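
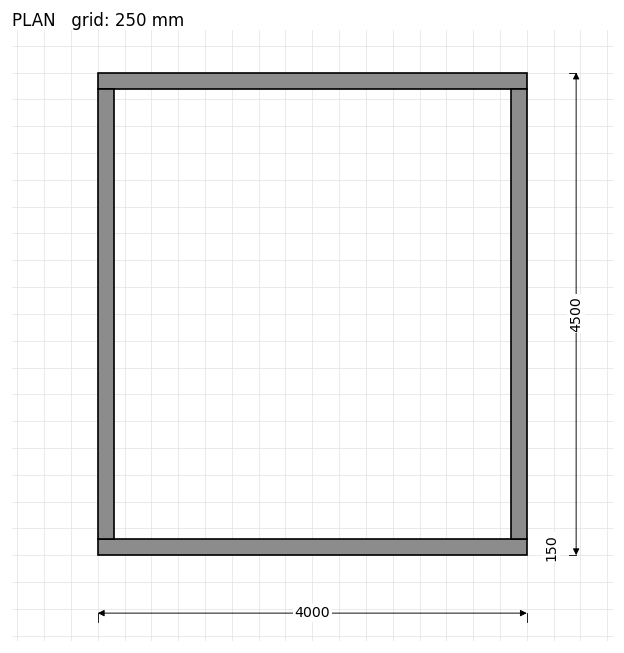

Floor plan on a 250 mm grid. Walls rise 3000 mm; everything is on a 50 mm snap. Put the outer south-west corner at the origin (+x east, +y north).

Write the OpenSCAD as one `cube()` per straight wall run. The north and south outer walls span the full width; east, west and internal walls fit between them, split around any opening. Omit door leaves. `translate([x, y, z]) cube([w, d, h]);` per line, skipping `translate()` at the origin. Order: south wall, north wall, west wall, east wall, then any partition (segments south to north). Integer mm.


cube([4000, 150, 3000]);
translate([0, 4350, 0]) cube([4000, 150, 3000]);
translate([0, 150, 0]) cube([150, 4200, 3000]);
translate([3850, 150, 0]) cube([150, 4200, 3000]);


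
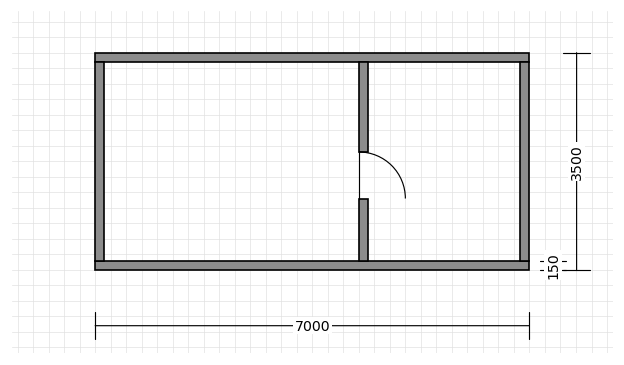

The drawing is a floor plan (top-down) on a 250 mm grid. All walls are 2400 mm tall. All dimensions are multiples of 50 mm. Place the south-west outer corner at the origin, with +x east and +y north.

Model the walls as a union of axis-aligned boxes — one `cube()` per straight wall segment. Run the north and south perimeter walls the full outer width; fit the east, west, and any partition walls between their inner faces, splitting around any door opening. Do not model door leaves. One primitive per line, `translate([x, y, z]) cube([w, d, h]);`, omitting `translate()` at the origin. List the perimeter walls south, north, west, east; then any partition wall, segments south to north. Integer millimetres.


cube([7000, 150, 2400]);
translate([0, 3350, 0]) cube([7000, 150, 2400]);
translate([0, 150, 0]) cube([150, 3200, 2400]);
translate([6850, 150, 0]) cube([150, 3200, 2400]);
translate([4250, 150, 0]) cube([150, 1000, 2400]);
translate([4250, 1900, 0]) cube([150, 1450, 2400]);


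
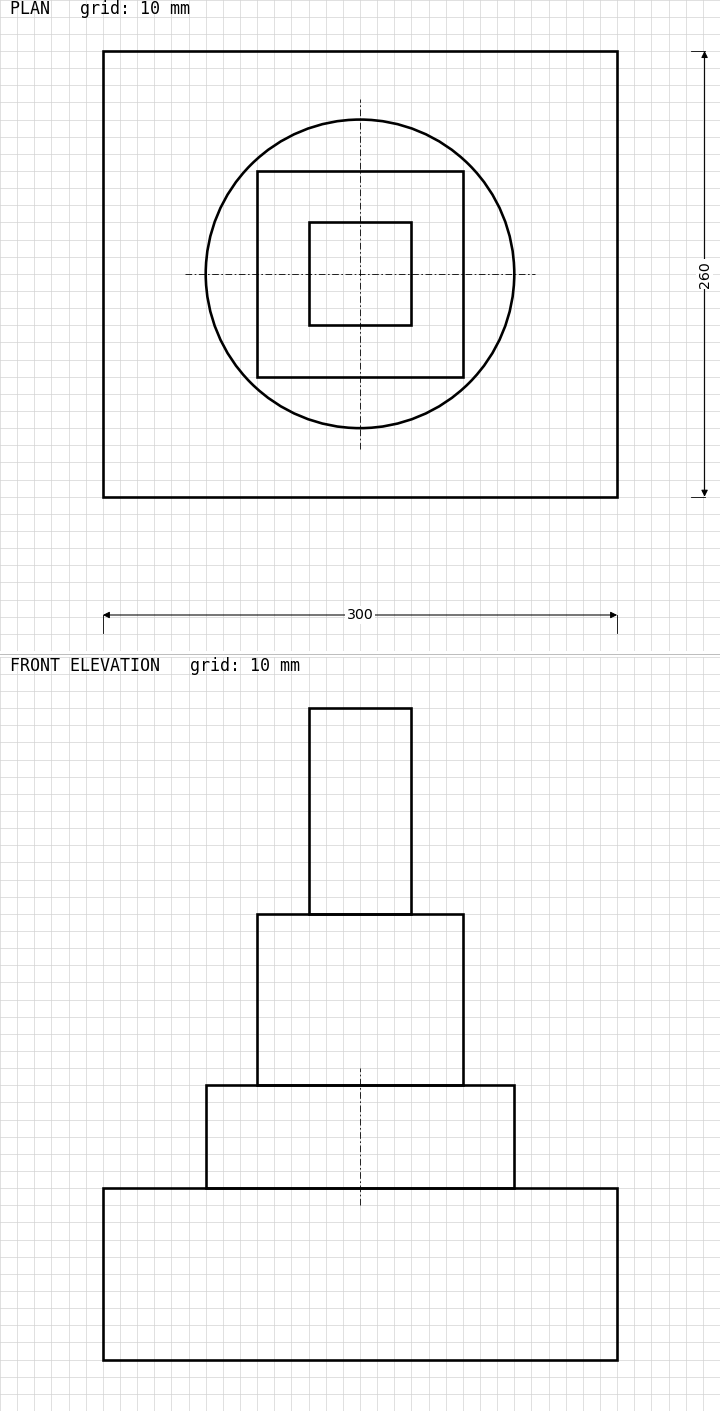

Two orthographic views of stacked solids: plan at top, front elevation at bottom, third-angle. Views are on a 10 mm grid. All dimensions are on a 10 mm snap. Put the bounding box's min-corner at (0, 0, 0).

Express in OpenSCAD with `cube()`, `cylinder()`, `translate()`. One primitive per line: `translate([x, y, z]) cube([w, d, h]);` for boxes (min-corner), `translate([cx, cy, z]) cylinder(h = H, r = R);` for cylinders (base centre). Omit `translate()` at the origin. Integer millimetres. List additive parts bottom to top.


cube([300, 260, 100]);
translate([150, 130, 100]) cylinder(h = 60, r = 90);
translate([90, 70, 160]) cube([120, 120, 100]);
translate([120, 100, 260]) cube([60, 60, 120]);


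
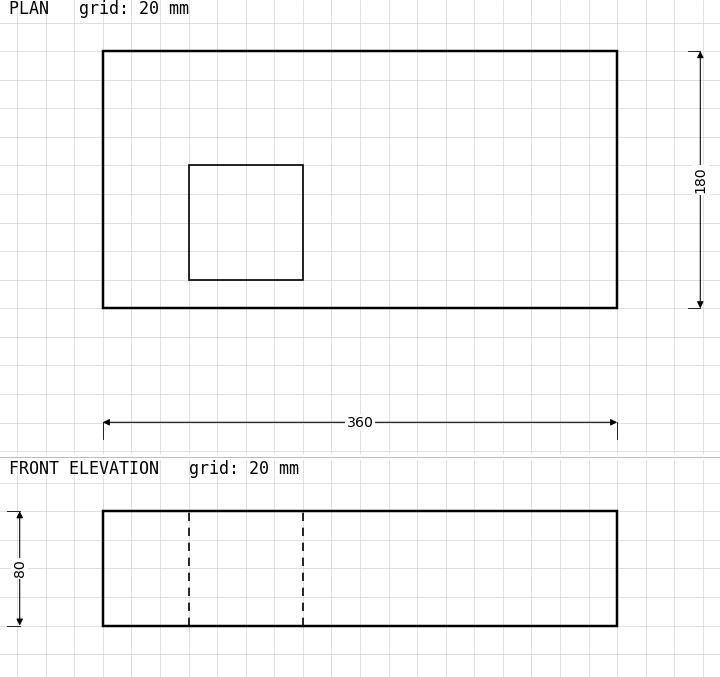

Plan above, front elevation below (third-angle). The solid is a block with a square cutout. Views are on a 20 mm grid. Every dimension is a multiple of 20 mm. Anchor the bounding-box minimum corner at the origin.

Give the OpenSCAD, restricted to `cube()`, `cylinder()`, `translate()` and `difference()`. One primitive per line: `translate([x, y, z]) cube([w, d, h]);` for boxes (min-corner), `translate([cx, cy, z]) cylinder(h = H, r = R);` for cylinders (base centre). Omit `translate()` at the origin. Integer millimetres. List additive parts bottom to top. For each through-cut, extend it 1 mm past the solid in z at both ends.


difference() {
  cube([360, 180, 80]);
  translate([60, 20, -1]) cube([80, 80, 82]);
}


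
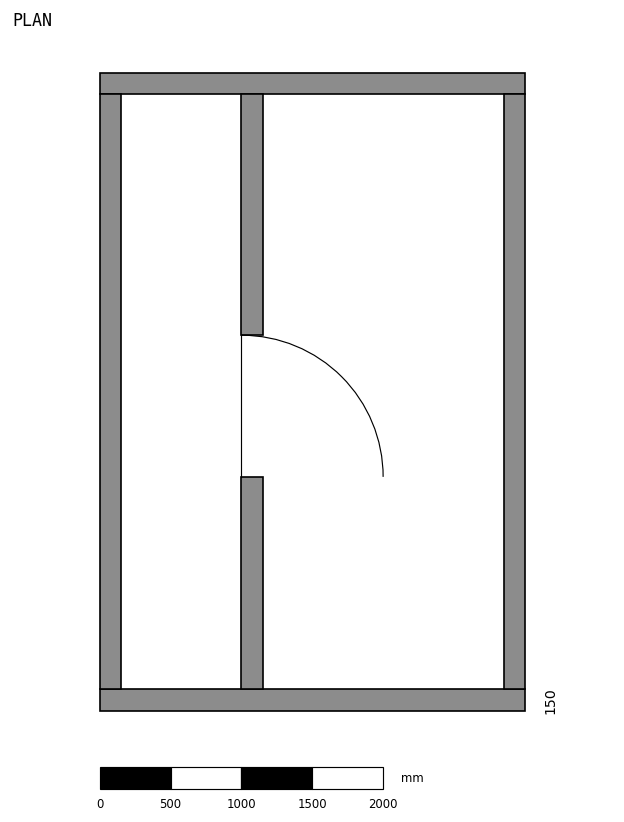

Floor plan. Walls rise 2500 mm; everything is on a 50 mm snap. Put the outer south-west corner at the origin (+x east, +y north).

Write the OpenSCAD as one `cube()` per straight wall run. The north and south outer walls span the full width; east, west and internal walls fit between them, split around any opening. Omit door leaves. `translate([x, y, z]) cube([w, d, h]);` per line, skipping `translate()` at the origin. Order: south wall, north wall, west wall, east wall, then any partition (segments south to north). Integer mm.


cube([3000, 150, 2500]);
translate([0, 4350, 0]) cube([3000, 150, 2500]);
translate([0, 150, 0]) cube([150, 4200, 2500]);
translate([2850, 150, 0]) cube([150, 4200, 2500]);
translate([1000, 150, 0]) cube([150, 1500, 2500]);
translate([1000, 2650, 0]) cube([150, 1700, 2500]);


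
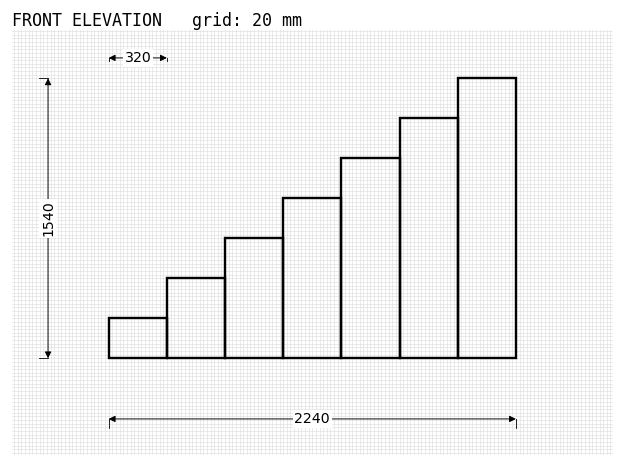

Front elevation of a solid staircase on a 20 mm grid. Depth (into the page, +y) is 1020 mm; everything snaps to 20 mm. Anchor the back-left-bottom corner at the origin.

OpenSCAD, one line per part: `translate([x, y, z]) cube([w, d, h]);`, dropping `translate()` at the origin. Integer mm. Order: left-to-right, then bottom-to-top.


cube([320, 1020, 220]);
translate([320, 0, 0]) cube([320, 1020, 440]);
translate([640, 0, 0]) cube([320, 1020, 660]);
translate([960, 0, 0]) cube([320, 1020, 880]);
translate([1280, 0, 0]) cube([320, 1020, 1100]);
translate([1600, 0, 0]) cube([320, 1020, 1320]);
translate([1920, 0, 0]) cube([320, 1020, 1540]);


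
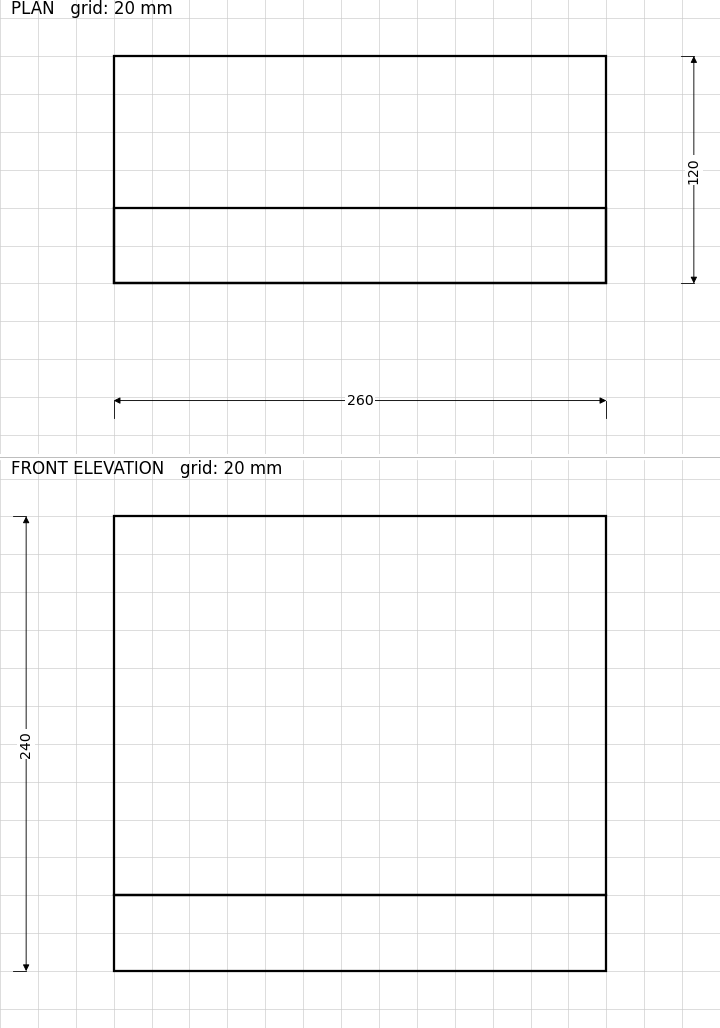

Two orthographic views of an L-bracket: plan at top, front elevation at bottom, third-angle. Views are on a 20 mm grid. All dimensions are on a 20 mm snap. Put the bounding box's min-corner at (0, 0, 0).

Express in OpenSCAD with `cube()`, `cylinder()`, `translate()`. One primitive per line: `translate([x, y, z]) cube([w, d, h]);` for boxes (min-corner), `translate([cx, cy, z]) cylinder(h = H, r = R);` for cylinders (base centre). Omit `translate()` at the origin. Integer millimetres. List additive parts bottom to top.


cube([260, 120, 40]);
translate([0, 0, 40]) cube([260, 40, 200]);


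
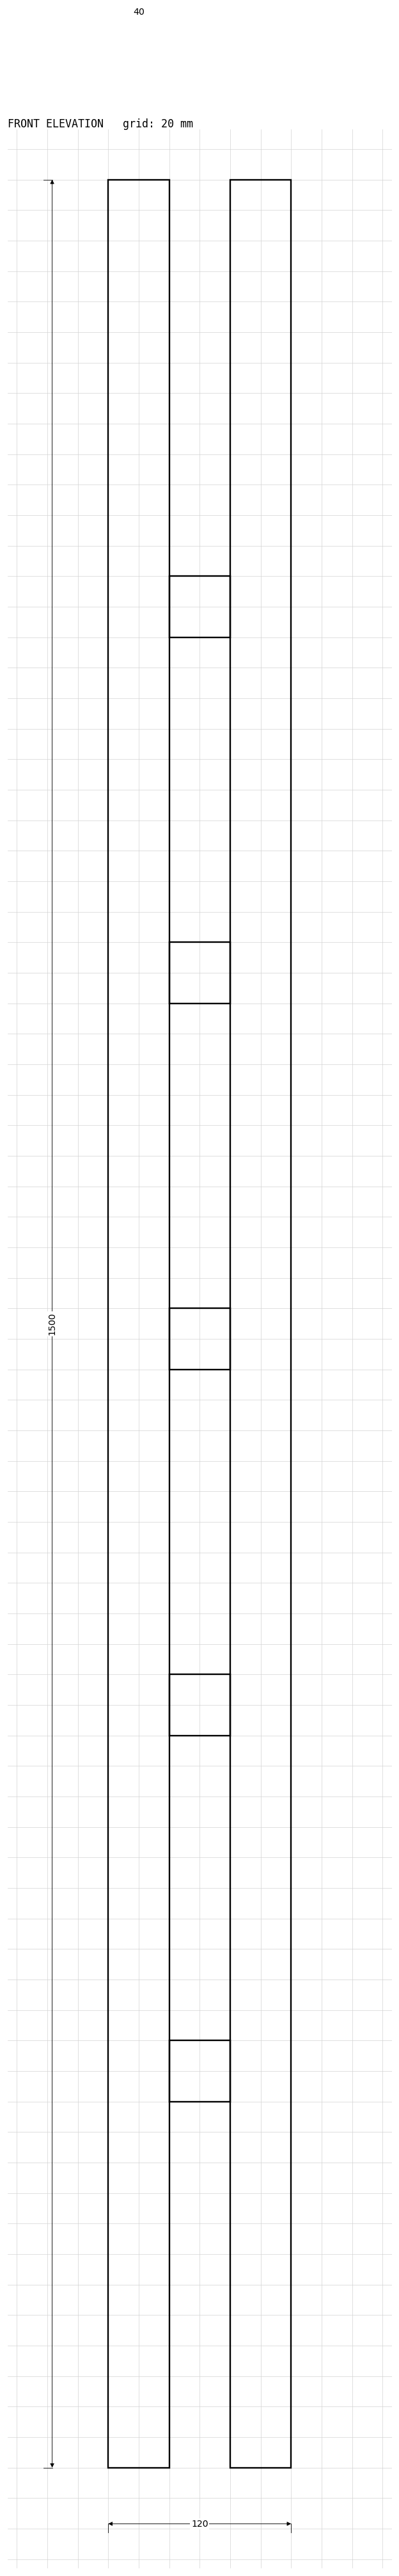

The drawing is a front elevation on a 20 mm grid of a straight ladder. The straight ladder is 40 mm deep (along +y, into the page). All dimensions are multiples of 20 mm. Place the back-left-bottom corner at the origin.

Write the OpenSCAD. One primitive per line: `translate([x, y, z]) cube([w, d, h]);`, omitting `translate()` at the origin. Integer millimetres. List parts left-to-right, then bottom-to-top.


cube([40, 40, 1500]);
translate([40, 0, 240]) cube([40, 40, 40]);
translate([40, 0, 480]) cube([40, 40, 40]);
translate([40, 0, 720]) cube([40, 40, 40]);
translate([40, 0, 960]) cube([40, 40, 40]);
translate([40, 0, 1200]) cube([40, 40, 40]);
translate([80, 0, 0]) cube([40, 40, 1500]);


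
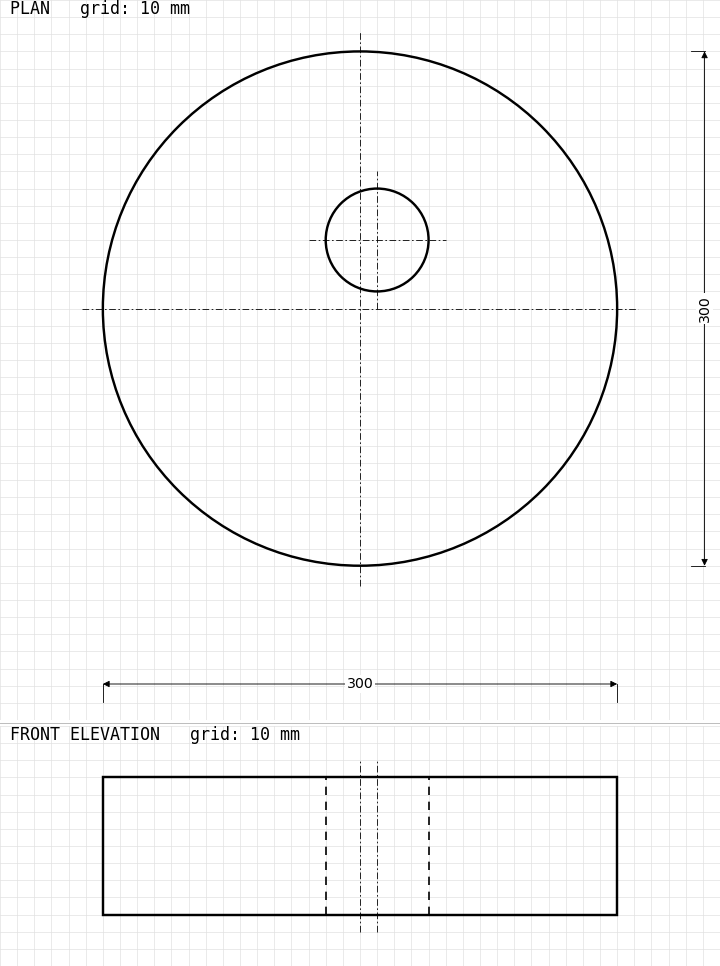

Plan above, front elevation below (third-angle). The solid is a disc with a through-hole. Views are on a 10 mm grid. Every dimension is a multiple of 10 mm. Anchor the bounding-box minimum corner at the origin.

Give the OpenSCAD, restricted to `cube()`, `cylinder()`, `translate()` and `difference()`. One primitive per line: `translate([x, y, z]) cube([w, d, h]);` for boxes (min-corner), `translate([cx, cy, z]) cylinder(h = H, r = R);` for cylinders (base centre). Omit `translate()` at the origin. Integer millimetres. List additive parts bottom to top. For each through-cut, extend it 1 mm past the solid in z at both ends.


difference() {
  translate([150, 150, 0]) cylinder(h = 80, r = 150);
  translate([160, 190, -1]) cylinder(h = 82, r = 30);
}


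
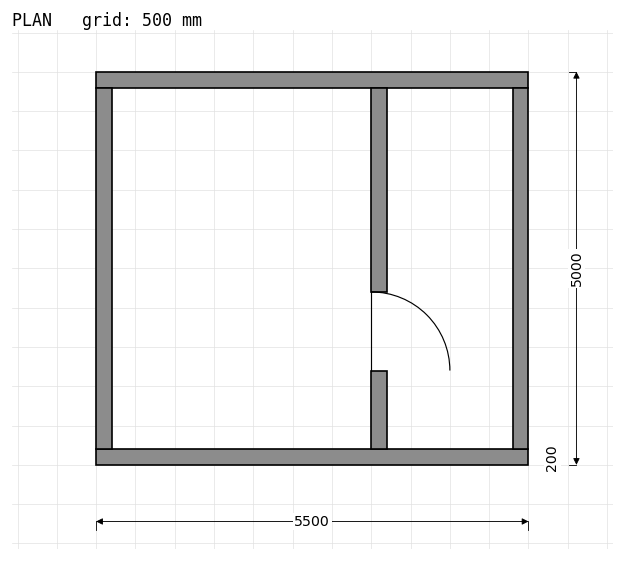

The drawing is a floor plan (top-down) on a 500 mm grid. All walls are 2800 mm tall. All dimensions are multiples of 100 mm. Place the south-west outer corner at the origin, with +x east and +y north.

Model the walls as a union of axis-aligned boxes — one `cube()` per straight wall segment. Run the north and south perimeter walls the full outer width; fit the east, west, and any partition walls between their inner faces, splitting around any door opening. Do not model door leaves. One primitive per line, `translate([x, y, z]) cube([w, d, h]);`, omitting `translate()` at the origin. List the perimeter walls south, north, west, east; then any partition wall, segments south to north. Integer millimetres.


cube([5500, 200, 2800]);
translate([0, 4800, 0]) cube([5500, 200, 2800]);
translate([0, 200, 0]) cube([200, 4600, 2800]);
translate([5300, 200, 0]) cube([200, 4600, 2800]);
translate([3500, 200, 0]) cube([200, 1000, 2800]);
translate([3500, 2200, 0]) cube([200, 2600, 2800]);


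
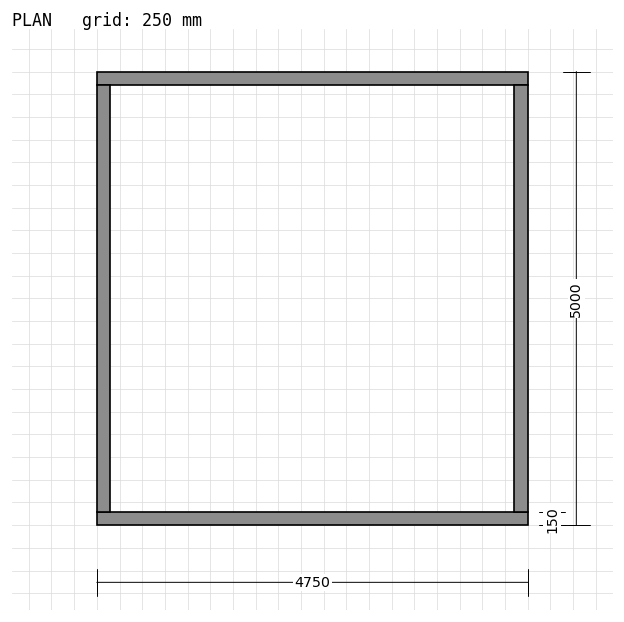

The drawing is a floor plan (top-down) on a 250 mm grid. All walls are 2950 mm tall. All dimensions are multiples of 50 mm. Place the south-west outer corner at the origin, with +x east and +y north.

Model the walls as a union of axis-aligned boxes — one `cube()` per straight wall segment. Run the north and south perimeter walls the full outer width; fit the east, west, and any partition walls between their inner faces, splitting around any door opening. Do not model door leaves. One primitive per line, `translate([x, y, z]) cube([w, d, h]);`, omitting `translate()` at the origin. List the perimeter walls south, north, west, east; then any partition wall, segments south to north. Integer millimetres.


cube([4750, 150, 2950]);
translate([0, 4850, 0]) cube([4750, 150, 2950]);
translate([0, 150, 0]) cube([150, 4700, 2950]);
translate([4600, 150, 0]) cube([150, 4700, 2950]);


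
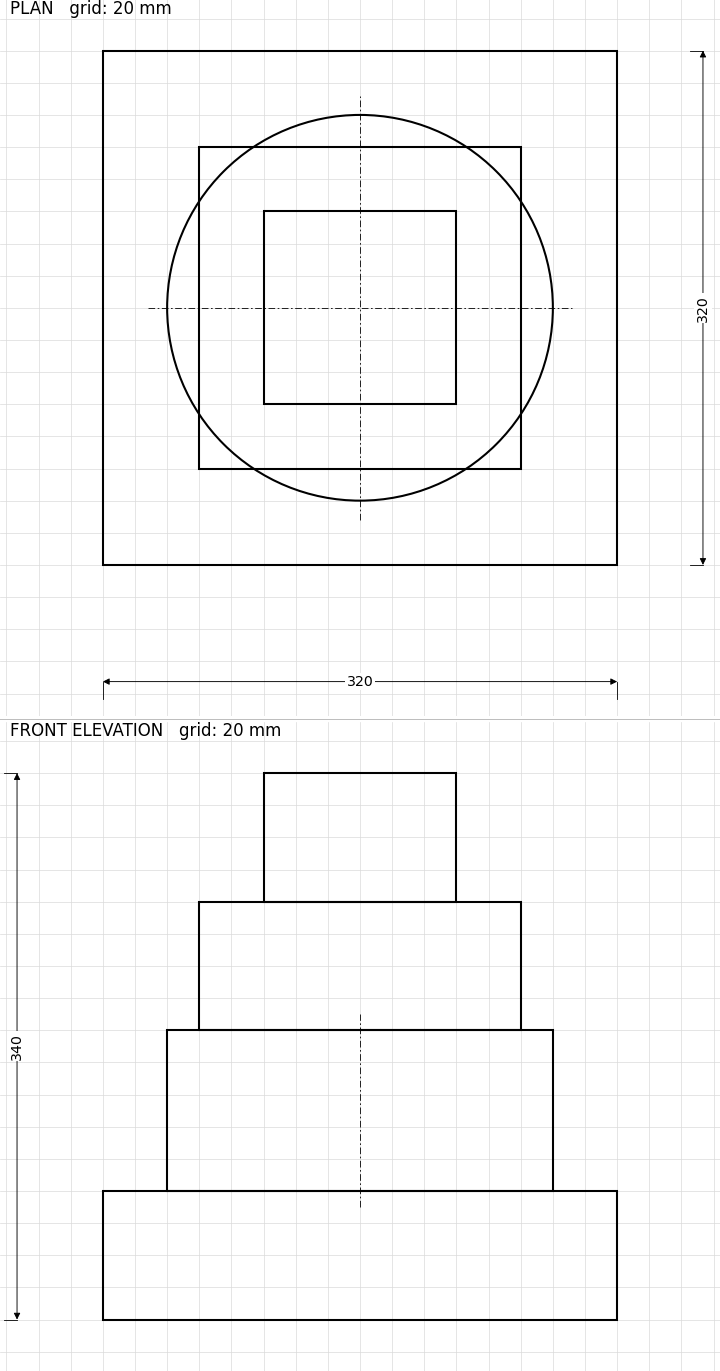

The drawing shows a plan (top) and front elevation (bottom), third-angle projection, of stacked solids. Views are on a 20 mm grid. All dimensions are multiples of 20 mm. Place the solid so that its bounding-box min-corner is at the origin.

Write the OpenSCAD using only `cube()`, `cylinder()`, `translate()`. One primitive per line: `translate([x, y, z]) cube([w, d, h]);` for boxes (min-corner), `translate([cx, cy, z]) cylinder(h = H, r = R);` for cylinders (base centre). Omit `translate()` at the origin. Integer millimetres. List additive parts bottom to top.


cube([320, 320, 80]);
translate([160, 160, 80]) cylinder(h = 100, r = 120);
translate([60, 60, 180]) cube([200, 200, 80]);
translate([100, 100, 260]) cube([120, 120, 80]);


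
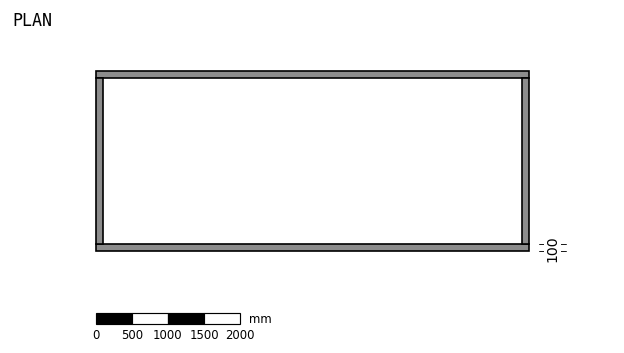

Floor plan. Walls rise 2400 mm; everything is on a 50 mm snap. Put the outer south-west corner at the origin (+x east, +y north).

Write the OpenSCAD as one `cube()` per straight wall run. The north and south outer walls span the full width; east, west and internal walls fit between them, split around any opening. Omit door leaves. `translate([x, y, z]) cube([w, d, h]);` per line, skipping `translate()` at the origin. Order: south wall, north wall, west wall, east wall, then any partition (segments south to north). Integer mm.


cube([6000, 100, 2400]);
translate([0, 2400, 0]) cube([6000, 100, 2400]);
translate([0, 100, 0]) cube([100, 2300, 2400]);
translate([5900, 100, 0]) cube([100, 2300, 2400]);


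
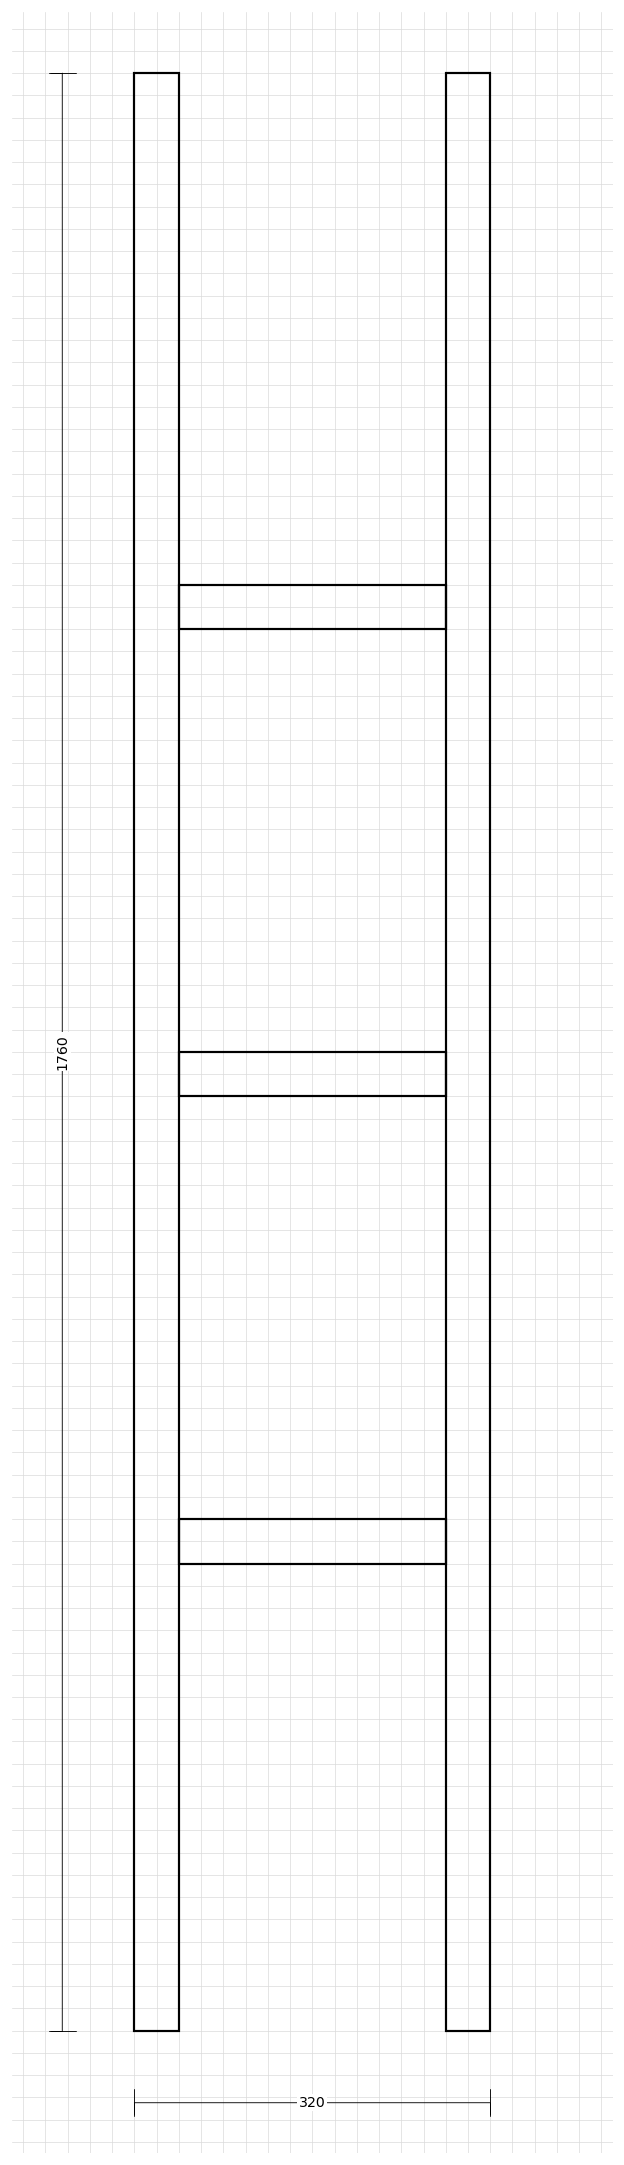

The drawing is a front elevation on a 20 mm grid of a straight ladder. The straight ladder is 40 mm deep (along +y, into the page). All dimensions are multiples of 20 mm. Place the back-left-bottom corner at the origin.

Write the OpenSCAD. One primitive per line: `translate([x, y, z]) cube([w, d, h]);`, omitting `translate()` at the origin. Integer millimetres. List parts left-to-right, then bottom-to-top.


cube([40, 40, 1760]);
translate([40, 0, 420]) cube([240, 40, 40]);
translate([40, 0, 840]) cube([240, 40, 40]);
translate([40, 0, 1260]) cube([240, 40, 40]);
translate([280, 0, 0]) cube([40, 40, 1760]);


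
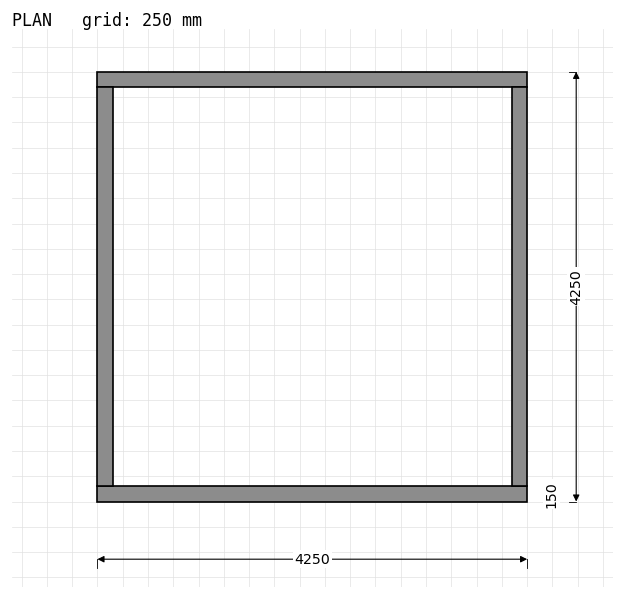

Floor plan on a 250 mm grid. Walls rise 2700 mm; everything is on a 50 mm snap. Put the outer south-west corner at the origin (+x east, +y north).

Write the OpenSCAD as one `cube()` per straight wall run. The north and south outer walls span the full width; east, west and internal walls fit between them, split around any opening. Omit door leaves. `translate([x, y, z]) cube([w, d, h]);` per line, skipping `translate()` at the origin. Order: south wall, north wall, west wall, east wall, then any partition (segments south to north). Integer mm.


cube([4250, 150, 2700]);
translate([0, 4100, 0]) cube([4250, 150, 2700]);
translate([0, 150, 0]) cube([150, 3950, 2700]);
translate([4100, 150, 0]) cube([150, 3950, 2700]);


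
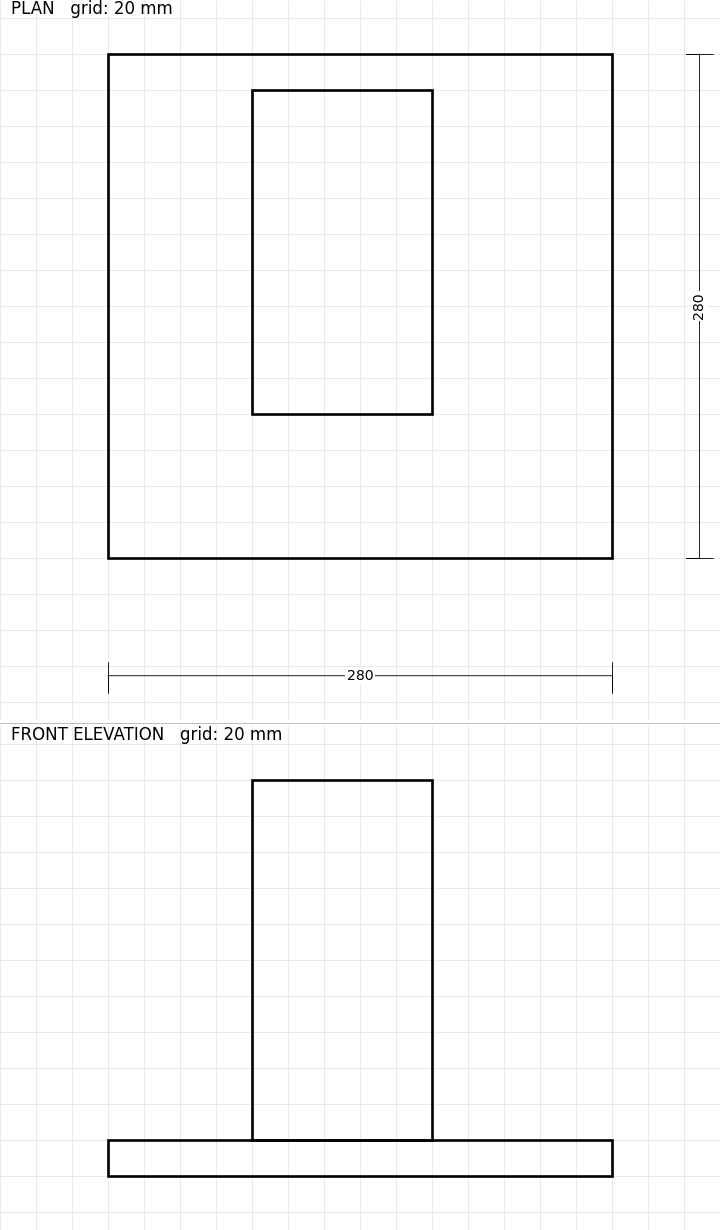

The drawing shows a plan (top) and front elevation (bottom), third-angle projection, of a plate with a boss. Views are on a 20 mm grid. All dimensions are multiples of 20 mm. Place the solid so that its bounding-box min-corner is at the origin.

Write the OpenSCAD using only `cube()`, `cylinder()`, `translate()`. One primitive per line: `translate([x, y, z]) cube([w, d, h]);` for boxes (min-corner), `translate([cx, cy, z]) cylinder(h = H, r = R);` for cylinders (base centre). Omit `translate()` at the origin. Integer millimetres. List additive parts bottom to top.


cube([280, 280, 20]);
translate([80, 80, 20]) cube([100, 180, 200]);


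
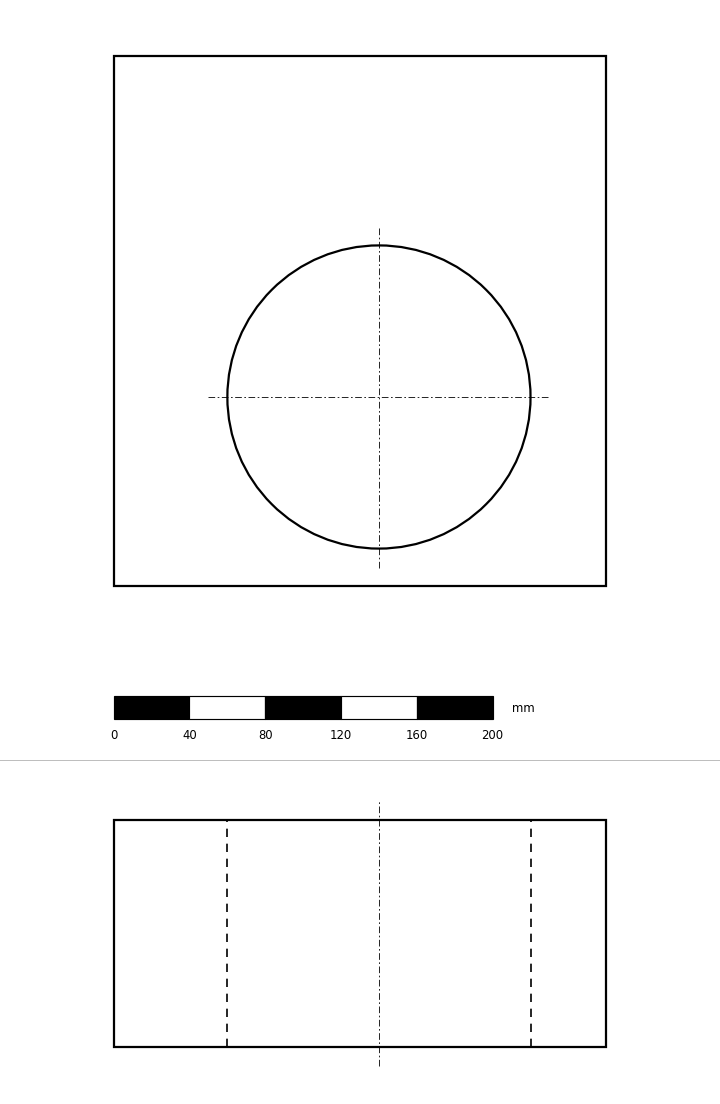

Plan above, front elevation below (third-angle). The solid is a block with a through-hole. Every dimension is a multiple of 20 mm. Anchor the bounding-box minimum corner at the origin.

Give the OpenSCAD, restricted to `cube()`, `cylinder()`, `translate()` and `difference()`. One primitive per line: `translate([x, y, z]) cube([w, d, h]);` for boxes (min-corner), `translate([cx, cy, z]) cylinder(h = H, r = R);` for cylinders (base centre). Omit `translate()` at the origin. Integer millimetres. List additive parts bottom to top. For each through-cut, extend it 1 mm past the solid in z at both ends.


difference() {
  cube([260, 280, 120]);
  translate([140, 100, -1]) cylinder(h = 122, r = 80);
}


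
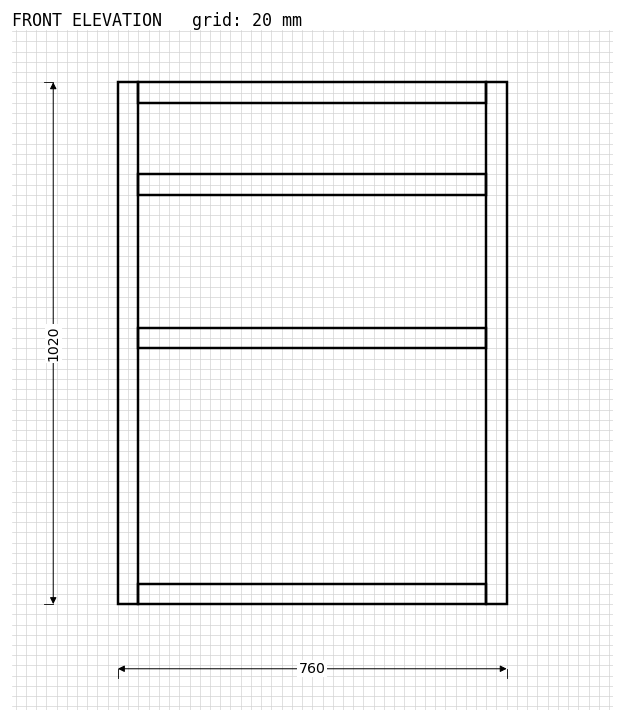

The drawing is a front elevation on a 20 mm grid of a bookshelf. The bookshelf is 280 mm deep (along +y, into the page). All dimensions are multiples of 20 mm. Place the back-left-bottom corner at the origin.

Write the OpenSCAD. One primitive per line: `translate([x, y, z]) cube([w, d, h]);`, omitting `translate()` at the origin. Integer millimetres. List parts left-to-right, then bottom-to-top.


cube([40, 280, 1020]);
translate([40, 0, 0]) cube([680, 280, 40]);
translate([40, 0, 500]) cube([680, 280, 40]);
translate([40, 0, 800]) cube([680, 280, 40]);
translate([40, 0, 980]) cube([680, 280, 40]);
translate([720, 0, 0]) cube([40, 280, 1020]);


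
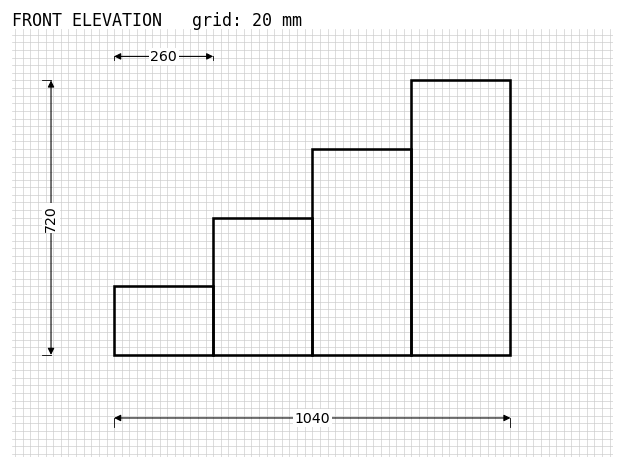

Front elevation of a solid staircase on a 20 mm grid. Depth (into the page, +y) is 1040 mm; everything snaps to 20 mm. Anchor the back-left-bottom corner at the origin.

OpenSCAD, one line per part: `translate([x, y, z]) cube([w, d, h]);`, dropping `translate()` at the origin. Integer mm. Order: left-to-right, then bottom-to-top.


cube([260, 1040, 180]);
translate([260, 0, 0]) cube([260, 1040, 360]);
translate([520, 0, 0]) cube([260, 1040, 540]);
translate([780, 0, 0]) cube([260, 1040, 720]);


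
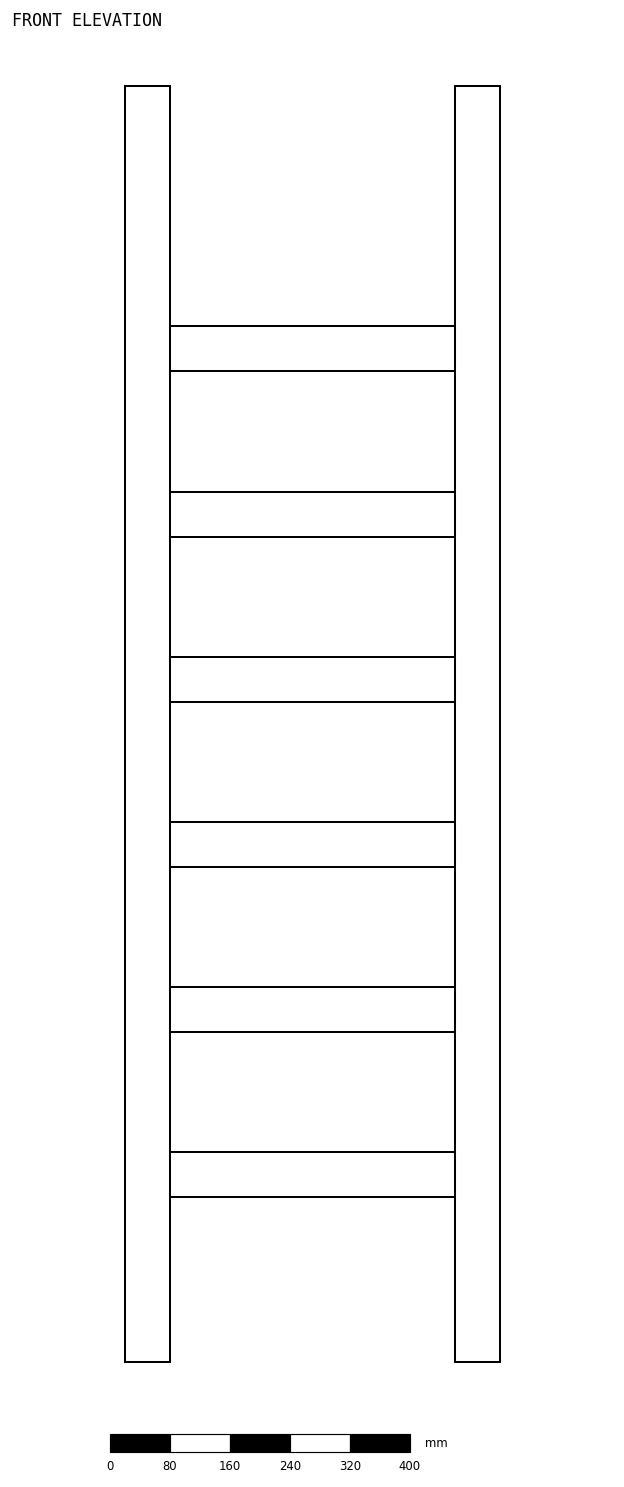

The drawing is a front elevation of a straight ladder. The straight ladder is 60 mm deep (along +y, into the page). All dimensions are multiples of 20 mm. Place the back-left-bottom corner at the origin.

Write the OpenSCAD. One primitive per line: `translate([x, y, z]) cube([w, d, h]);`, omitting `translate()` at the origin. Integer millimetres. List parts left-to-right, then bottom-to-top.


cube([60, 60, 1700]);
translate([60, 0, 220]) cube([380, 60, 60]);
translate([60, 0, 440]) cube([380, 60, 60]);
translate([60, 0, 660]) cube([380, 60, 60]);
translate([60, 0, 880]) cube([380, 60, 60]);
translate([60, 0, 1100]) cube([380, 60, 60]);
translate([60, 0, 1320]) cube([380, 60, 60]);
translate([440, 0, 0]) cube([60, 60, 1700]);


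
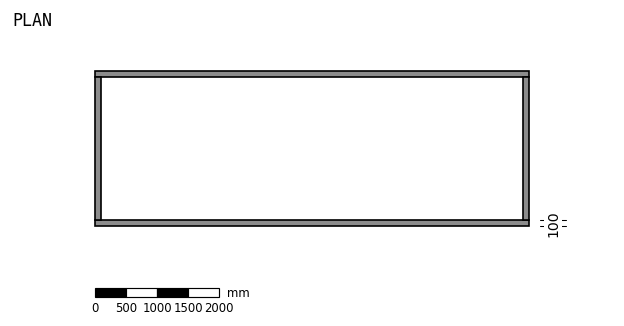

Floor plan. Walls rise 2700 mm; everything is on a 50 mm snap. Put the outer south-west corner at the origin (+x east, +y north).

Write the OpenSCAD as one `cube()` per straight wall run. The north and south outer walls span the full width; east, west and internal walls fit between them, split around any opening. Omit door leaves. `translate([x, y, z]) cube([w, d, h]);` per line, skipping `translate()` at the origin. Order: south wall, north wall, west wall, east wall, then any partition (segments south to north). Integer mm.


cube([7000, 100, 2700]);
translate([0, 2400, 0]) cube([7000, 100, 2700]);
translate([0, 100, 0]) cube([100, 2300, 2700]);
translate([6900, 100, 0]) cube([100, 2300, 2700]);


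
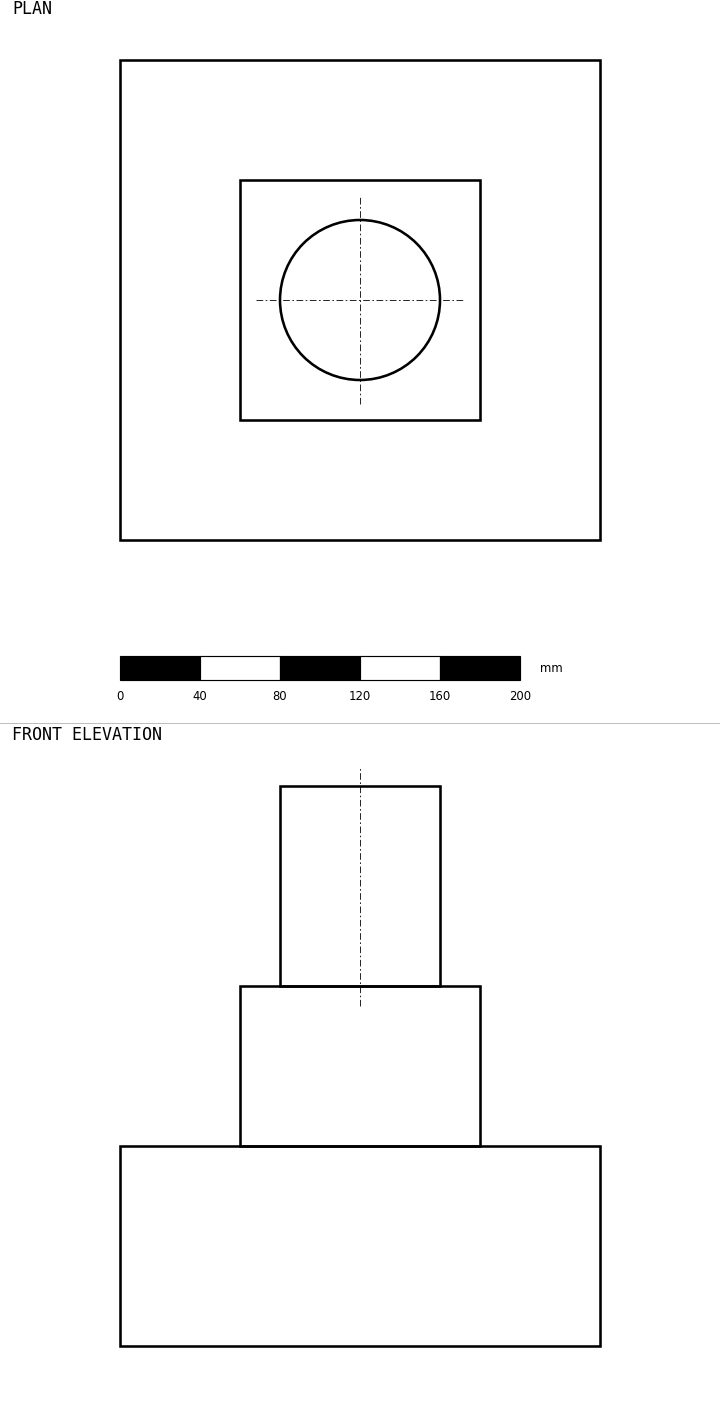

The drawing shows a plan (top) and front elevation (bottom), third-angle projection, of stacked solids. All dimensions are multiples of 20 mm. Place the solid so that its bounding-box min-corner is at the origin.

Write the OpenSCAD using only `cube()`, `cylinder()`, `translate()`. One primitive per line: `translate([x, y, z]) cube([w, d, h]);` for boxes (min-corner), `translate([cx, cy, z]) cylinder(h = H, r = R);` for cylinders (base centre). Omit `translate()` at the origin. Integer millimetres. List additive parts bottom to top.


cube([240, 240, 100]);
translate([60, 60, 100]) cube([120, 120, 80]);
translate([120, 120, 180]) cylinder(h = 100, r = 40);


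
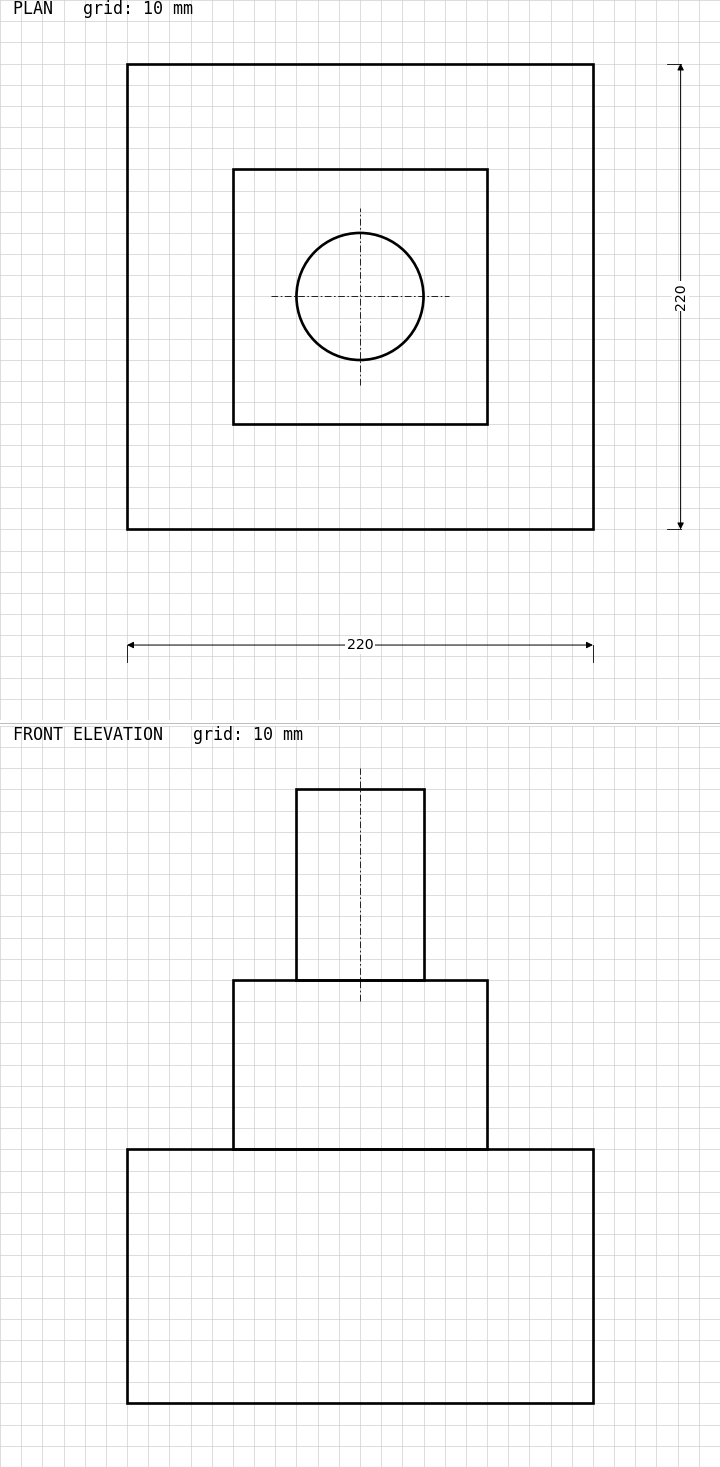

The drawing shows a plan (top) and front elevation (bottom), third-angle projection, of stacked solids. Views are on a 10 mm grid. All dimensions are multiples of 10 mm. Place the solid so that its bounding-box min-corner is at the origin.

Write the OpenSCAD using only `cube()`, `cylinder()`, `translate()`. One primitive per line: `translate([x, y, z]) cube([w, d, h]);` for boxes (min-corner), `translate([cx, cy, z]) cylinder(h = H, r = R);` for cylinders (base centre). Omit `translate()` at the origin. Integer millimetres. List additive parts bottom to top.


cube([220, 220, 120]);
translate([50, 50, 120]) cube([120, 120, 80]);
translate([110, 110, 200]) cylinder(h = 90, r = 30);


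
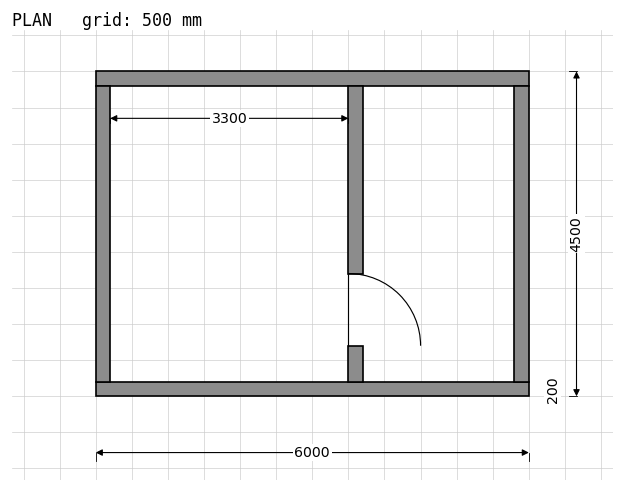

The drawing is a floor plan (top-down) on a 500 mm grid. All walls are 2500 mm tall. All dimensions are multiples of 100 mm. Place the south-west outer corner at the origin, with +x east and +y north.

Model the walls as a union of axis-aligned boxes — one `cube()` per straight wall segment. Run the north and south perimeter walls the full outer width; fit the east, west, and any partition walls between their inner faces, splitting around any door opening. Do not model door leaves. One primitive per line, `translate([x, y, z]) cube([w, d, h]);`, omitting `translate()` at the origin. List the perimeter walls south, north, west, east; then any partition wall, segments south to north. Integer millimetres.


cube([6000, 200, 2500]);
translate([0, 4300, 0]) cube([6000, 200, 2500]);
translate([0, 200, 0]) cube([200, 4100, 2500]);
translate([5800, 200, 0]) cube([200, 4100, 2500]);
translate([3500, 200, 0]) cube([200, 500, 2500]);
translate([3500, 1700, 0]) cube([200, 2600, 2500]);


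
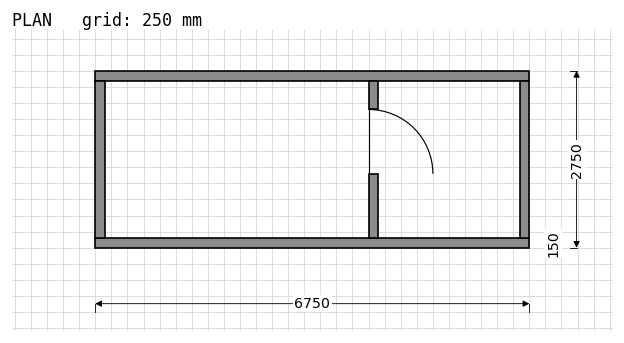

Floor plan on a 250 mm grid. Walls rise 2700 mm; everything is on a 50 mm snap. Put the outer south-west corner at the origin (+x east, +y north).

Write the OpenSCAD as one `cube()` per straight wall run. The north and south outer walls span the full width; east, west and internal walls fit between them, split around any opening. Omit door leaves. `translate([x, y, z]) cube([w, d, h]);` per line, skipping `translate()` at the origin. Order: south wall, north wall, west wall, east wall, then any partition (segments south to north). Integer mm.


cube([6750, 150, 2700]);
translate([0, 2600, 0]) cube([6750, 150, 2700]);
translate([0, 150, 0]) cube([150, 2450, 2700]);
translate([6600, 150, 0]) cube([150, 2450, 2700]);
translate([4250, 150, 0]) cube([150, 1000, 2700]);
translate([4250, 2150, 0]) cube([150, 450, 2700]);


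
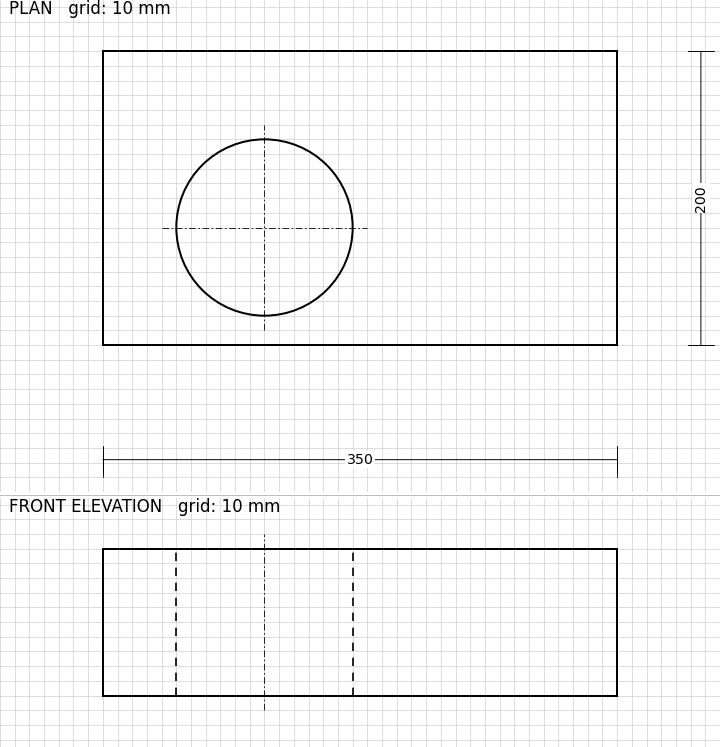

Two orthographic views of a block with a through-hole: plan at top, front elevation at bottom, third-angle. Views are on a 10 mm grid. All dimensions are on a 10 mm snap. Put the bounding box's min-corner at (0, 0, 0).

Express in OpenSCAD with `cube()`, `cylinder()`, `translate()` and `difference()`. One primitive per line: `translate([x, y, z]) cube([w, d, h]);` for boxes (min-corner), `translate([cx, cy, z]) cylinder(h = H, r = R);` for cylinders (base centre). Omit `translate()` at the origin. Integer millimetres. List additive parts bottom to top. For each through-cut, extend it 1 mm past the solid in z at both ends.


difference() {
  cube([350, 200, 100]);
  translate([110, 80, -1]) cylinder(h = 102, r = 60);
}


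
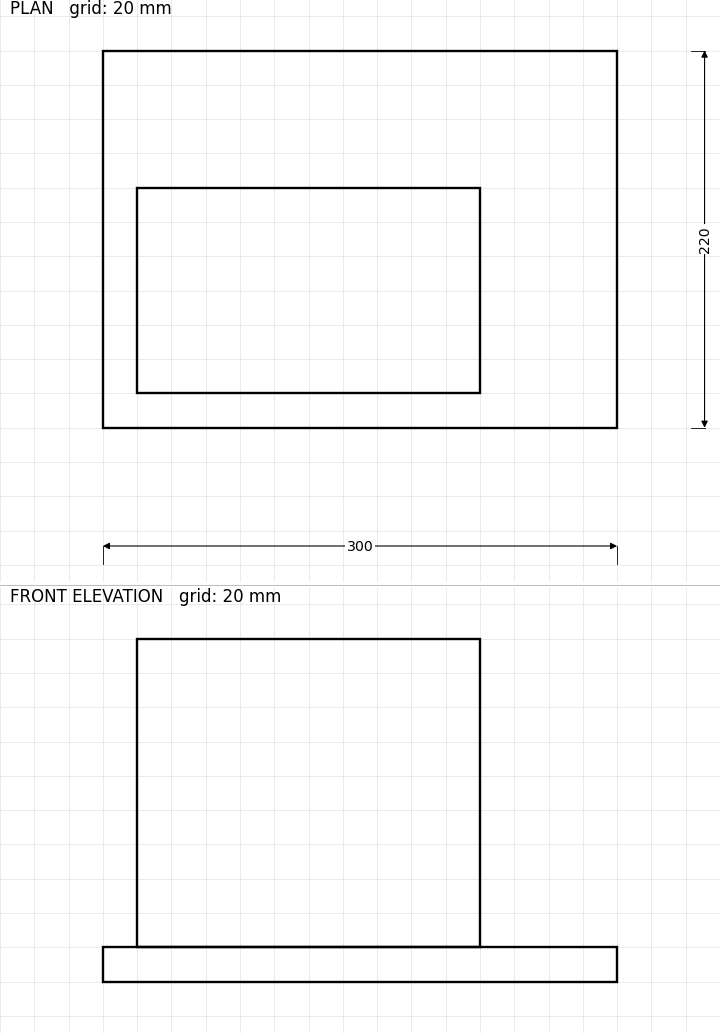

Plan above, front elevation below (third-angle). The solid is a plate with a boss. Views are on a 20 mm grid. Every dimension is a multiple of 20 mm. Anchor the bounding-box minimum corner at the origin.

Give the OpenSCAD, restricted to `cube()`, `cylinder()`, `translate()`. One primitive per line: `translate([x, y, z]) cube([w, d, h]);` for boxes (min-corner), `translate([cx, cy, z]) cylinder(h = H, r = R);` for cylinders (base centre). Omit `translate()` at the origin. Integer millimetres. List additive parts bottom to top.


cube([300, 220, 20]);
translate([20, 20, 20]) cube([200, 120, 180]);


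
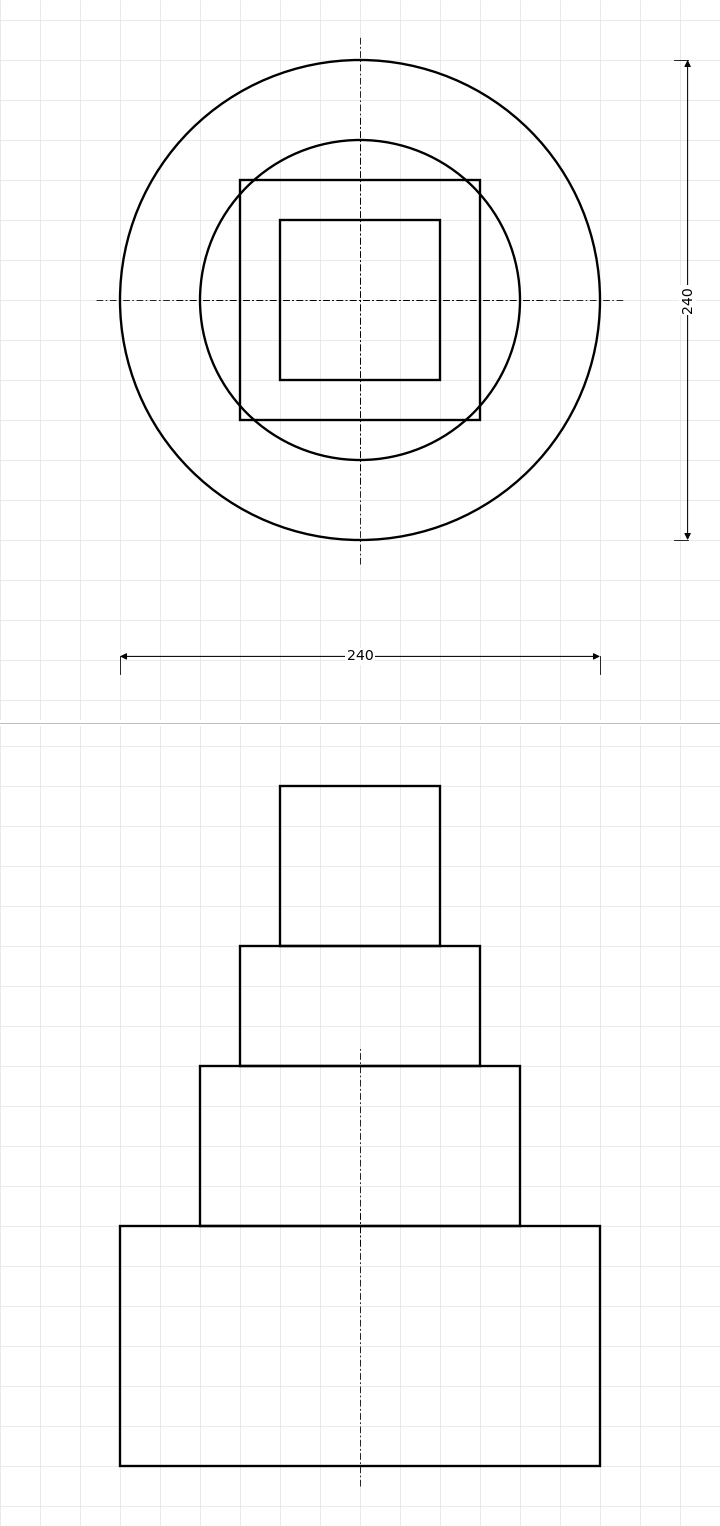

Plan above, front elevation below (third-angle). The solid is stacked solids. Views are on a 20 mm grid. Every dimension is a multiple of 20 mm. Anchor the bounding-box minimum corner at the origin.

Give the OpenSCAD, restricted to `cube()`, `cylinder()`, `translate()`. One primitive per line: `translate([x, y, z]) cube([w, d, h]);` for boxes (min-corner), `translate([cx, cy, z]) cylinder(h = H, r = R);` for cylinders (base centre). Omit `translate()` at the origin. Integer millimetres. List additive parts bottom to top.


translate([120, 120, 0]) cylinder(h = 120, r = 120);
translate([120, 120, 120]) cylinder(h = 80, r = 80);
translate([60, 60, 200]) cube([120, 120, 60]);
translate([80, 80, 260]) cube([80, 80, 80]);


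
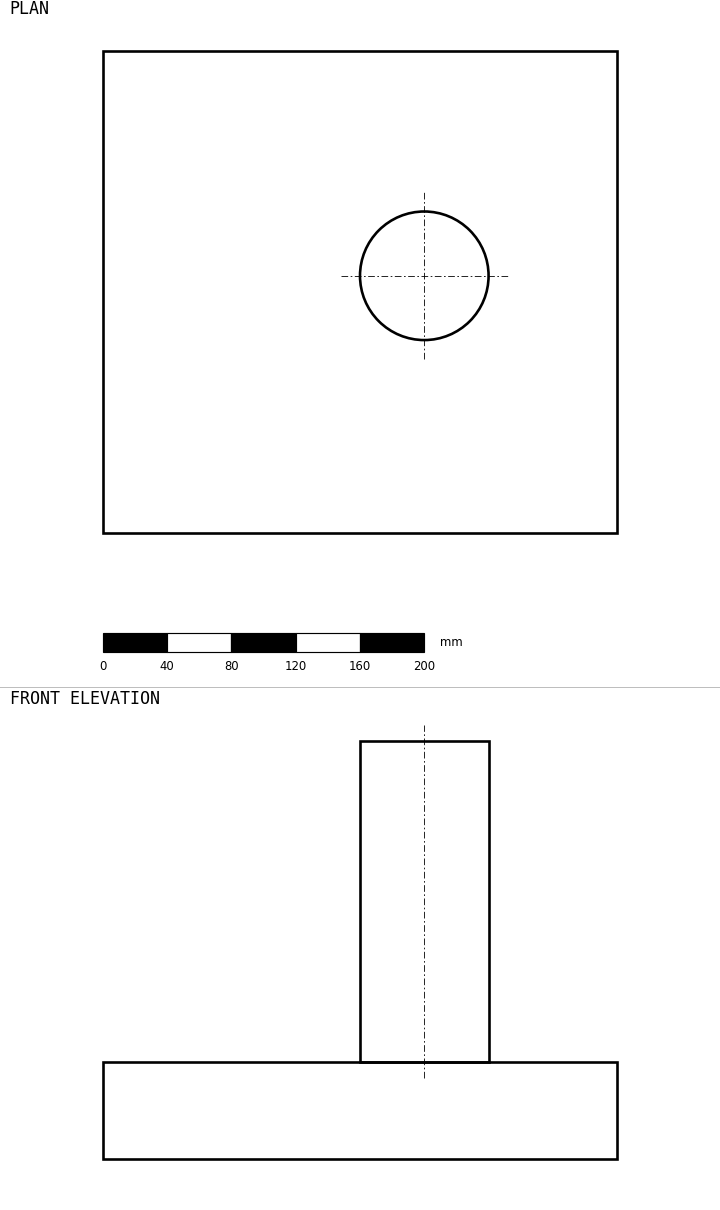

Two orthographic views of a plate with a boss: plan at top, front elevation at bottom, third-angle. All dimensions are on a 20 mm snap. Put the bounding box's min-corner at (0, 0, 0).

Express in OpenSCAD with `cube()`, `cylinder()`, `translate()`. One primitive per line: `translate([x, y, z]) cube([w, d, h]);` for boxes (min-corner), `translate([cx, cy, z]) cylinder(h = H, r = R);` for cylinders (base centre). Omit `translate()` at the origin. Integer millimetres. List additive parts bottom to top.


cube([320, 300, 60]);
translate([200, 160, 60]) cylinder(h = 200, r = 40);


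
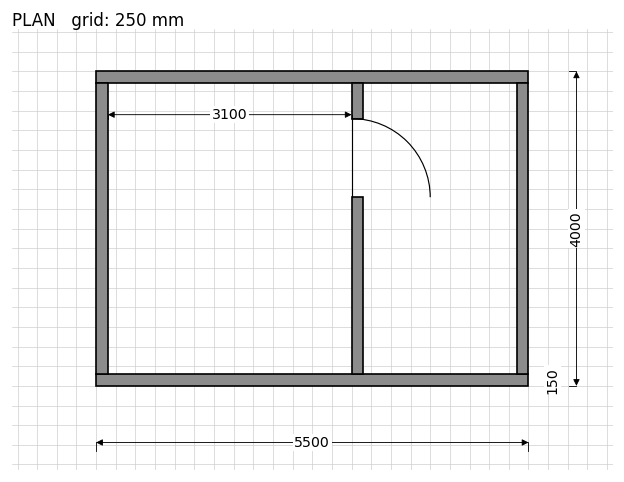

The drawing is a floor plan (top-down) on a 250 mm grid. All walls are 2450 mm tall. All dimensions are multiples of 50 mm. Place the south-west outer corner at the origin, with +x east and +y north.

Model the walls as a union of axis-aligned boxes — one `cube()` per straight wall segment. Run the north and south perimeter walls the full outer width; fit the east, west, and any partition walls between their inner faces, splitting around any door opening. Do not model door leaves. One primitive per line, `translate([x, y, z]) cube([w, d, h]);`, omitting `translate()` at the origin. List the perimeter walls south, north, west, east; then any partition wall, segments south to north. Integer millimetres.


cube([5500, 150, 2450]);
translate([0, 3850, 0]) cube([5500, 150, 2450]);
translate([0, 150, 0]) cube([150, 3700, 2450]);
translate([5350, 150, 0]) cube([150, 3700, 2450]);
translate([3250, 150, 0]) cube([150, 2250, 2450]);
translate([3250, 3400, 0]) cube([150, 450, 2450]);


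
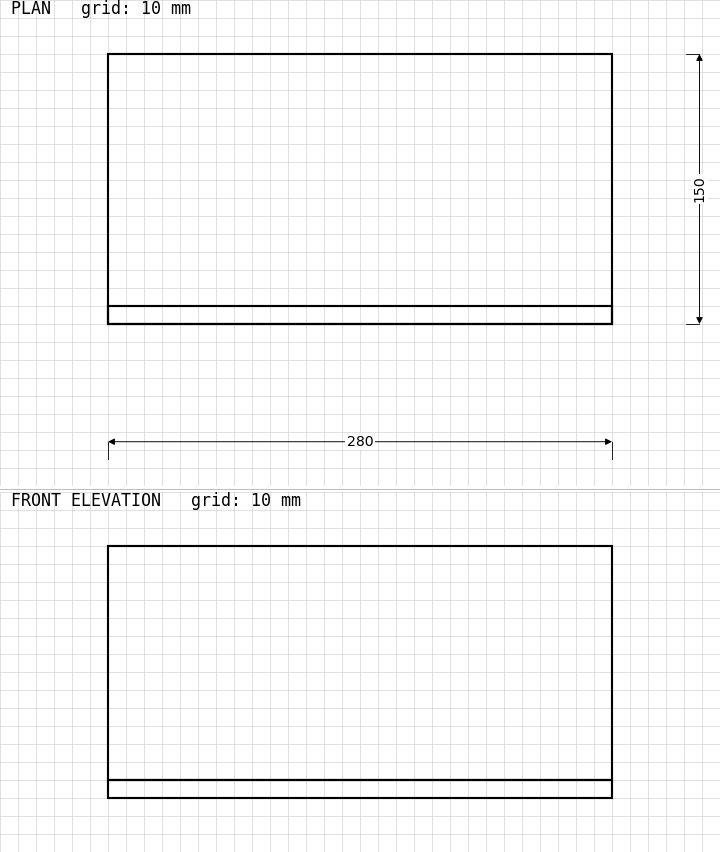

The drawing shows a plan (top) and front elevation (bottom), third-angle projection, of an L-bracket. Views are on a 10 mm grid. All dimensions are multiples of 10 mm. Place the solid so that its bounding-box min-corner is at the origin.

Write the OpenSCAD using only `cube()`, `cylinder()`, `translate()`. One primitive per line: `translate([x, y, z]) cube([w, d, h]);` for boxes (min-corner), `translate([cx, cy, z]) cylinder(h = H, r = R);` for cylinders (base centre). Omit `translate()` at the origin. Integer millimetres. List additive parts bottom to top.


cube([280, 150, 10]);
translate([0, 0, 10]) cube([280, 10, 130]);


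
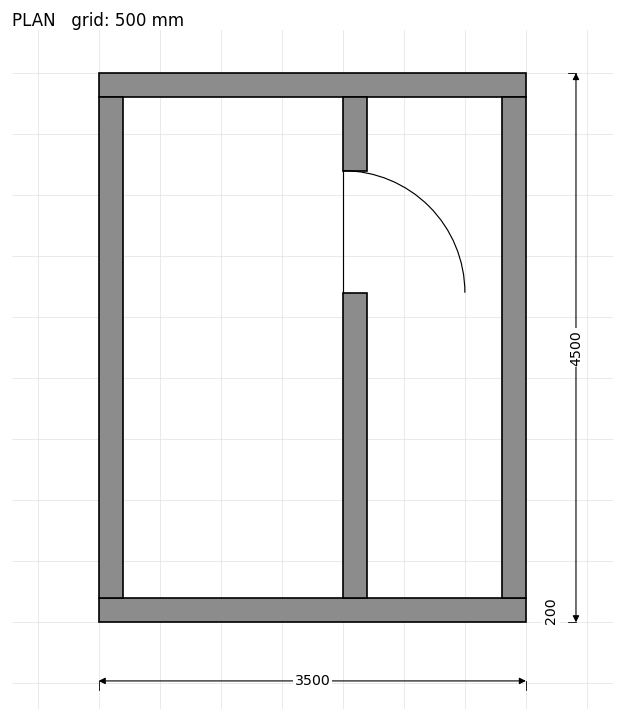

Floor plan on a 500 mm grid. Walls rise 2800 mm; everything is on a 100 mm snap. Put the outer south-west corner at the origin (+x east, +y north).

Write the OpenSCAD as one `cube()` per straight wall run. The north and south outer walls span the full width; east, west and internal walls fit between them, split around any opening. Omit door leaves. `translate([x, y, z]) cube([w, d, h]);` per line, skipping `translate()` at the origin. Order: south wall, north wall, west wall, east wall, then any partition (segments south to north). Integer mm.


cube([3500, 200, 2800]);
translate([0, 4300, 0]) cube([3500, 200, 2800]);
translate([0, 200, 0]) cube([200, 4100, 2800]);
translate([3300, 200, 0]) cube([200, 4100, 2800]);
translate([2000, 200, 0]) cube([200, 2500, 2800]);
translate([2000, 3700, 0]) cube([200, 600, 2800]);


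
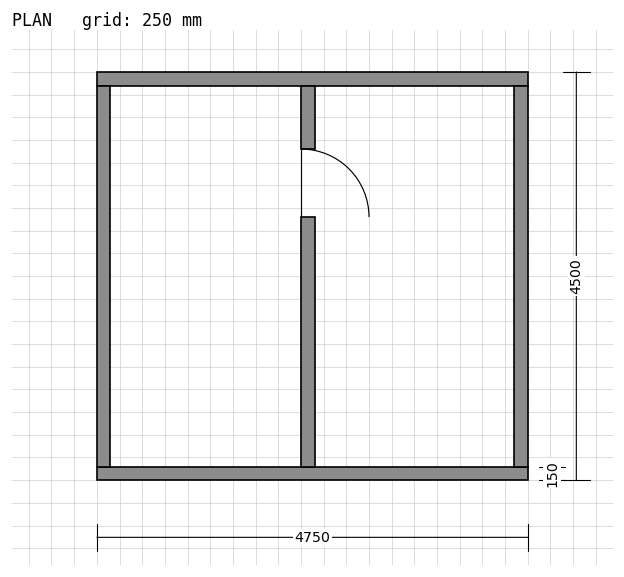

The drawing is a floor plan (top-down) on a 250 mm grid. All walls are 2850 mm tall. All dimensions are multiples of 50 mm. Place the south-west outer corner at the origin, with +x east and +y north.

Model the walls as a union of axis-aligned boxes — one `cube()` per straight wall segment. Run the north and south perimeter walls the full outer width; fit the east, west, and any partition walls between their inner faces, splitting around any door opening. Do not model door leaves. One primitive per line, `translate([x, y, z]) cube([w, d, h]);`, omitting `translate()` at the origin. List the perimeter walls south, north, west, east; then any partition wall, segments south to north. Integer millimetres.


cube([4750, 150, 2850]);
translate([0, 4350, 0]) cube([4750, 150, 2850]);
translate([0, 150, 0]) cube([150, 4200, 2850]);
translate([4600, 150, 0]) cube([150, 4200, 2850]);
translate([2250, 150, 0]) cube([150, 2750, 2850]);
translate([2250, 3650, 0]) cube([150, 700, 2850]);


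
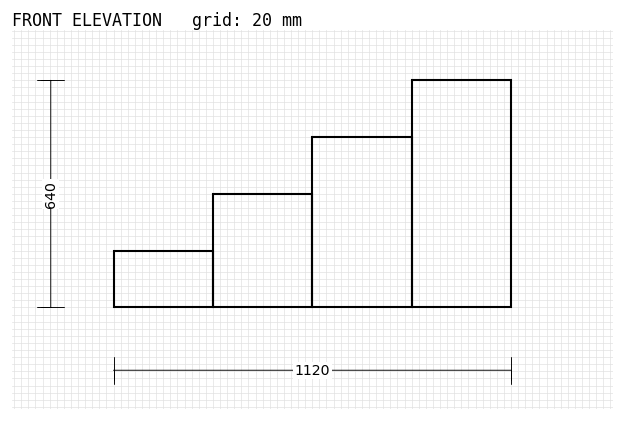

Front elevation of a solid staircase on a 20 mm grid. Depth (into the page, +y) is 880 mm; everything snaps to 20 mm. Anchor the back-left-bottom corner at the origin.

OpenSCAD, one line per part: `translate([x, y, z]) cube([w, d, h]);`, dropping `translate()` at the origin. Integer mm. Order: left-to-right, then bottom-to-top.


cube([280, 880, 160]);
translate([280, 0, 0]) cube([280, 880, 320]);
translate([560, 0, 0]) cube([280, 880, 480]);
translate([840, 0, 0]) cube([280, 880, 640]);


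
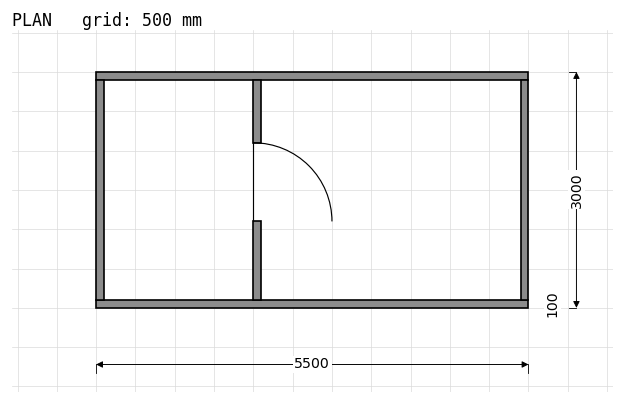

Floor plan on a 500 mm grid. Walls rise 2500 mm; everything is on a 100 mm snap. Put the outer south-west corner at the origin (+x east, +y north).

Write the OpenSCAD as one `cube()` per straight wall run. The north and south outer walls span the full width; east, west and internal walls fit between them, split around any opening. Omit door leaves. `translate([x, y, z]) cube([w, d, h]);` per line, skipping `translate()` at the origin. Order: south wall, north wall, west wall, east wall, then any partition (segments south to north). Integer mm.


cube([5500, 100, 2500]);
translate([0, 2900, 0]) cube([5500, 100, 2500]);
translate([0, 100, 0]) cube([100, 2800, 2500]);
translate([5400, 100, 0]) cube([100, 2800, 2500]);
translate([2000, 100, 0]) cube([100, 1000, 2500]);
translate([2000, 2100, 0]) cube([100, 800, 2500]);


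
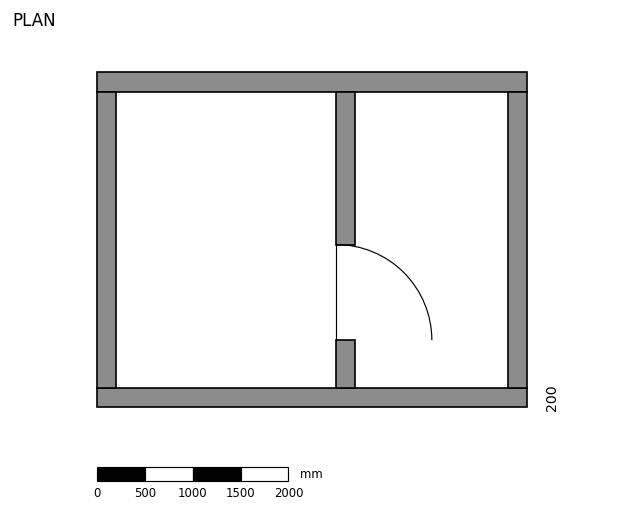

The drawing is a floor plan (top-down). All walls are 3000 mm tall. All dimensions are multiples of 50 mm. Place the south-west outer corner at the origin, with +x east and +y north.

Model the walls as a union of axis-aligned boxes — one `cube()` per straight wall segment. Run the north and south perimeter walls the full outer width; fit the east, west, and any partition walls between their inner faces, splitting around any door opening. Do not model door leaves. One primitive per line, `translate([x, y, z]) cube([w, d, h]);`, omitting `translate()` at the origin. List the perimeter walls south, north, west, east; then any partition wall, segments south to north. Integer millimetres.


cube([4500, 200, 3000]);
translate([0, 3300, 0]) cube([4500, 200, 3000]);
translate([0, 200, 0]) cube([200, 3100, 3000]);
translate([4300, 200, 0]) cube([200, 3100, 3000]);
translate([2500, 200, 0]) cube([200, 500, 3000]);
translate([2500, 1700, 0]) cube([200, 1600, 3000]);


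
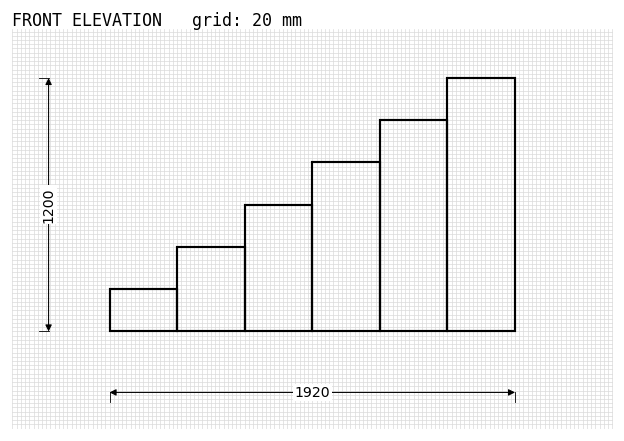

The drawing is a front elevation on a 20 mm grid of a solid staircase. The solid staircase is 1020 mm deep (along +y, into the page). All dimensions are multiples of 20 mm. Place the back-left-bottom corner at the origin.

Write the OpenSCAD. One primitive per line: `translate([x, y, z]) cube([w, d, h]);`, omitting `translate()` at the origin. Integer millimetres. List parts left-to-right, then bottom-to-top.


cube([320, 1020, 200]);
translate([320, 0, 0]) cube([320, 1020, 400]);
translate([640, 0, 0]) cube([320, 1020, 600]);
translate([960, 0, 0]) cube([320, 1020, 800]);
translate([1280, 0, 0]) cube([320, 1020, 1000]);
translate([1600, 0, 0]) cube([320, 1020, 1200]);
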